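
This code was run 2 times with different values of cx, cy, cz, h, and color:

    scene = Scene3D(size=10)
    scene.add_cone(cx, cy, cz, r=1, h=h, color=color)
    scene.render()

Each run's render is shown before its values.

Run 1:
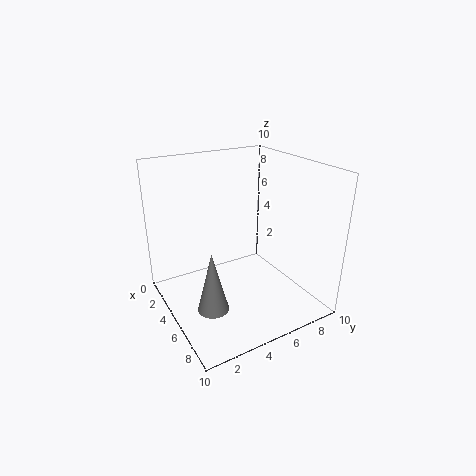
cx = 7; cy = 2; cz = 1.5; h = 4; color = 'gray'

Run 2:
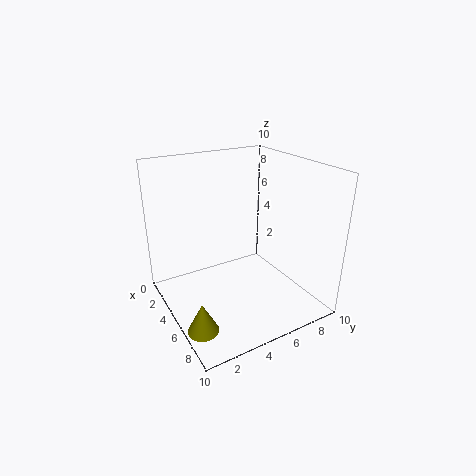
cx = 7.5; cy = 1; cz = 0.5; h = 2; color = 'olive'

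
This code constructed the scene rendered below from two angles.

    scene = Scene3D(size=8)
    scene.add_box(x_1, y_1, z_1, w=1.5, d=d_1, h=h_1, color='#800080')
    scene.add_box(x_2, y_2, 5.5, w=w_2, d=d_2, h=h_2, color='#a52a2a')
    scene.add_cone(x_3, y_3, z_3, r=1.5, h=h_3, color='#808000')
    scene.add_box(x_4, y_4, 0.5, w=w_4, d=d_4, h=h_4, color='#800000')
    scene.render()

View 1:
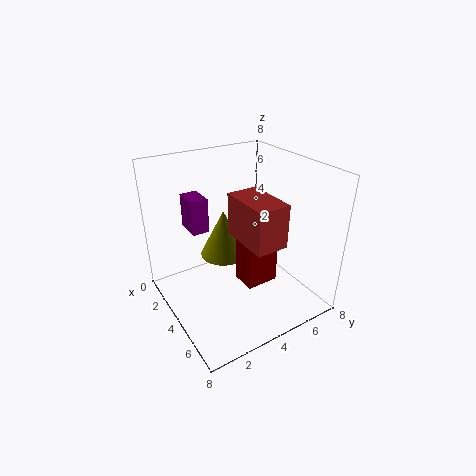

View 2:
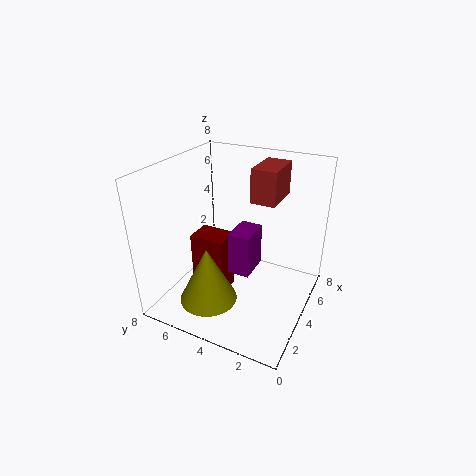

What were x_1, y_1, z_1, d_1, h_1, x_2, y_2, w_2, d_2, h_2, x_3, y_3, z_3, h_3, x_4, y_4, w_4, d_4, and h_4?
x_1 = 1
y_1 = 2
z_1 = 4
d_1 = 1
h_1 = 2
x_2 = 5.5
y_2 = 2.5
w_2 = 2.5
d_2 = 1.5
h_2 = 2
x_3 = 1.5
y_3 = 4.5
z_3 = 1.5
h_3 = 3
x_4 = 3
y_4 = 4.5
w_4 = 1.5
d_4 = 2
h_4 = 3.5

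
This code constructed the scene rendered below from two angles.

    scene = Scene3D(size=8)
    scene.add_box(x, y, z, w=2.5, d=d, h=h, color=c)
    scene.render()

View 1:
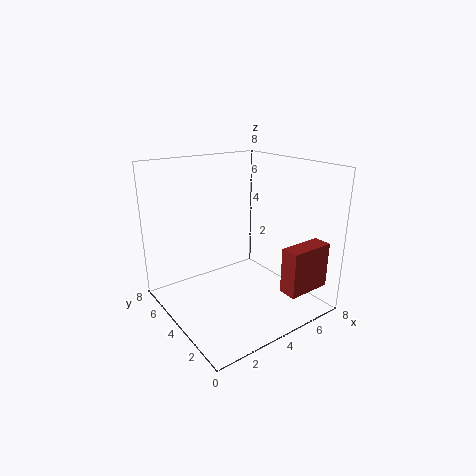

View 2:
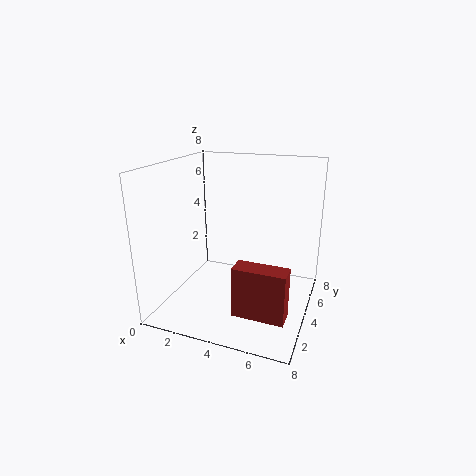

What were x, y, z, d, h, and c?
x = 5
y = 0.5
z = 1.5
d = 1
h = 2.5
c = 'brown'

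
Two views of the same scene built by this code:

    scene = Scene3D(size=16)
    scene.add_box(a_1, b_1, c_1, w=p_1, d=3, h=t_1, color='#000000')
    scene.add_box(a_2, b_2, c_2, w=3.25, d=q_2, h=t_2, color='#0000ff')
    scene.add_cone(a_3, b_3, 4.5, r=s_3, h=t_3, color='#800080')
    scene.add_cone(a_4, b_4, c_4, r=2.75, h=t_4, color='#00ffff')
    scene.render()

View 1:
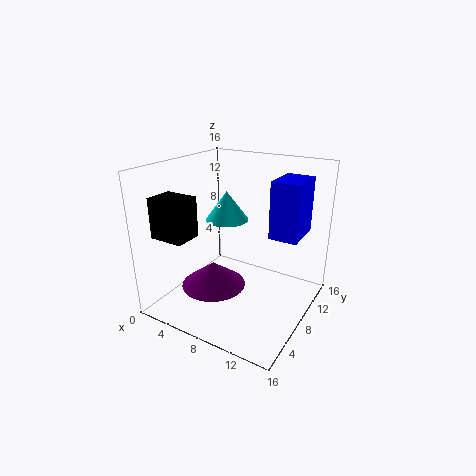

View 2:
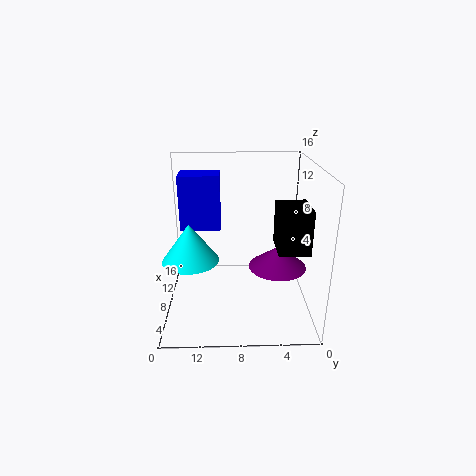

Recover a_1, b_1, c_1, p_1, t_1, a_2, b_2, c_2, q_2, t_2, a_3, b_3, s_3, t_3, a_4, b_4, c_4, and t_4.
a_1 = 1.5, b_1 = 1.5, c_1 = 9, p_1 = 3.75, t_1 = 4.25, a_2 = 10.75, b_2 = 10, c_2 = 7.75, q_2 = 4.75, t_2 = 6.5, a_3 = 7.75, b_3 = 3.5, s_3 = 3.25, t_3 = 2.5, a_4 = 3.5, b_4 = 12.75, c_4 = 7.75, t_4 = 3.75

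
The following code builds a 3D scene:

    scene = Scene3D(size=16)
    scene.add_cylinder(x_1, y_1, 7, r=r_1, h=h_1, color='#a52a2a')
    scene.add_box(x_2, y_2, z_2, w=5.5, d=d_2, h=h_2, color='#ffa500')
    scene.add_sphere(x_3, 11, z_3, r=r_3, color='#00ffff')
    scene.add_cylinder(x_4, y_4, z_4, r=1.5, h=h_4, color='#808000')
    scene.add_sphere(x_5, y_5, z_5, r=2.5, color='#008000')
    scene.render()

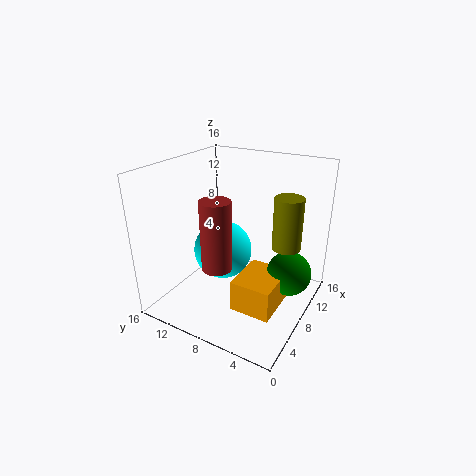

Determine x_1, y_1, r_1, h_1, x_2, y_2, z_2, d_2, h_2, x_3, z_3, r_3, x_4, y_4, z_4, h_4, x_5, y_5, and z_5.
x_1 = 3; y_1 = 7.5; r_1 = 1.5; h_1 = 7; x_2 = 4.5; y_2 = 2.5; z_2 = 1; d_2 = 4.5; h_2 = 3.5; x_3 = 9.5; z_3 = 5; r_3 = 3.5; x_4 = 8.5; y_4 = 2.5; z_4 = 8; h_4 = 5.5; x_5 = 10; y_5 = 2.5; z_5 = 4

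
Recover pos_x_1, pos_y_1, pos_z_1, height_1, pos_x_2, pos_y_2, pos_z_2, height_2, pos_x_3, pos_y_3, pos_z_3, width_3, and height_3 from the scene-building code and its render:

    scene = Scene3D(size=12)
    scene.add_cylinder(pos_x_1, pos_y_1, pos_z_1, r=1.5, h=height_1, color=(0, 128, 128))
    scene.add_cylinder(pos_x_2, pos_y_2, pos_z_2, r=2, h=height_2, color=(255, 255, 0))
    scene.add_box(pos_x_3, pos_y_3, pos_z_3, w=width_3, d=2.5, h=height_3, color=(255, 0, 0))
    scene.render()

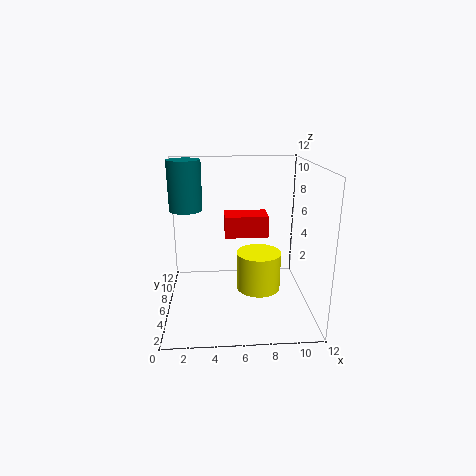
pos_x_1 = 1.5, pos_y_1 = 9.5, pos_z_1 = 7.5, height_1 = 4.5, pos_x_2 = 8, pos_y_2 = 7.5, pos_z_2 = 0.5, height_2 = 3.5, pos_x_3 = 5, pos_y_3 = 8.5, pos_z_3 = 5, width_3 = 4, height_3 = 2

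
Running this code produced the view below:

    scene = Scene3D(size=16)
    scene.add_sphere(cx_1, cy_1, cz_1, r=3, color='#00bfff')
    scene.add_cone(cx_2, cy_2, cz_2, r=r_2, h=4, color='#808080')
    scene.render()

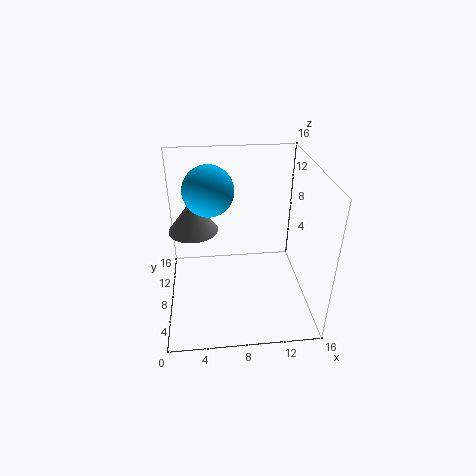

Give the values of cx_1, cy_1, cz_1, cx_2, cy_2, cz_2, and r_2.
cx_1 = 5; cy_1 = 12; cz_1 = 12; cx_2 = 3; cy_2 = 12; cz_2 = 7; r_2 = 3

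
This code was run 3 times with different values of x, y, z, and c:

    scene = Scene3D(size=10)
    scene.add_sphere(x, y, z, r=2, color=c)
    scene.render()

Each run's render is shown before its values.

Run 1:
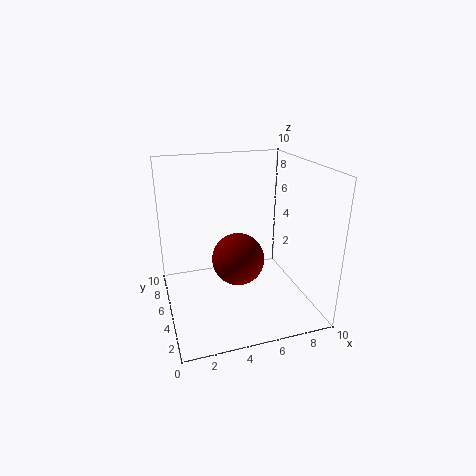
x = 5.5; y = 6.5; z = 2.5; c = 'maroon'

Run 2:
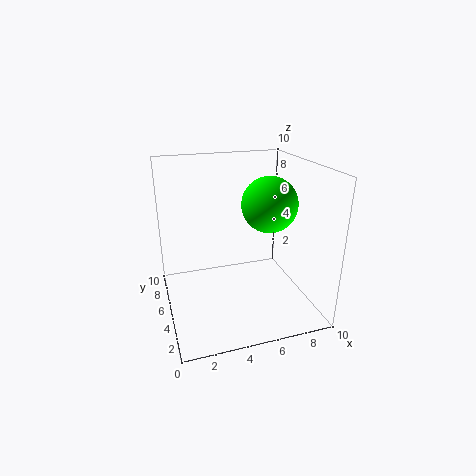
x = 7.5; y = 5.5; z = 7; c = 'lime'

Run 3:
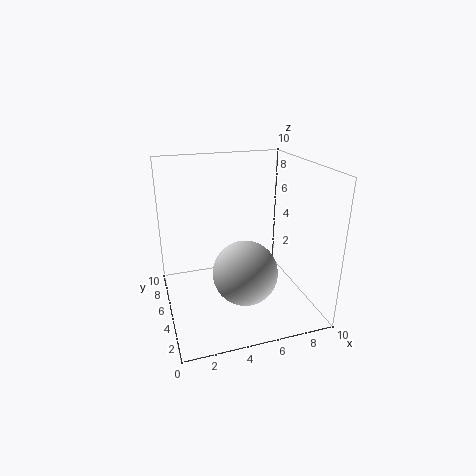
x = 4.5; y = 2; z = 4; c = 'lightgray'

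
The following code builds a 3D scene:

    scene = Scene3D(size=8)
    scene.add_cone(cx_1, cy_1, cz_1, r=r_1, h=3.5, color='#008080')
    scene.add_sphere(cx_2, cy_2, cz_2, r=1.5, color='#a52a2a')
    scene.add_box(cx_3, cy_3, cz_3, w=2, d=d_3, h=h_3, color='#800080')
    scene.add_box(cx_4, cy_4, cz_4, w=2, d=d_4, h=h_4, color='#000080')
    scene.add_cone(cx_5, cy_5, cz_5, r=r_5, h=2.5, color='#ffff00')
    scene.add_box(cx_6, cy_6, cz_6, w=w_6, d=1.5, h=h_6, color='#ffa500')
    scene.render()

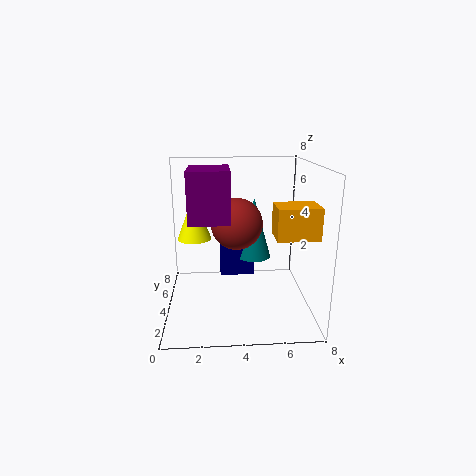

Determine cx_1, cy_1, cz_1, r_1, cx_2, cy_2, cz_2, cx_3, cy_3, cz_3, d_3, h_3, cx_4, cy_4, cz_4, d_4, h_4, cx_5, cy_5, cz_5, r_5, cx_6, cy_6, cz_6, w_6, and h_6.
cx_1 = 5
cy_1 = 5
cz_1 = 2.5
r_1 = 1
cx_2 = 4
cy_2 = 5
cz_2 = 4.5
cx_3 = 1.5
cy_3 = 1.5
cz_3 = 5.5
d_3 = 2.5
h_3 = 2.5
cx_4 = 3
cy_4 = 4.5
cz_4 = 1.5
d_4 = 1
h_4 = 2
cx_5 = 1.5
cy_5 = 5.5
cz_5 = 3.5
r_5 = 1
cx_6 = 5.5
cy_6 = 0.5
cz_6 = 5
w_6 = 2
h_6 = 1.5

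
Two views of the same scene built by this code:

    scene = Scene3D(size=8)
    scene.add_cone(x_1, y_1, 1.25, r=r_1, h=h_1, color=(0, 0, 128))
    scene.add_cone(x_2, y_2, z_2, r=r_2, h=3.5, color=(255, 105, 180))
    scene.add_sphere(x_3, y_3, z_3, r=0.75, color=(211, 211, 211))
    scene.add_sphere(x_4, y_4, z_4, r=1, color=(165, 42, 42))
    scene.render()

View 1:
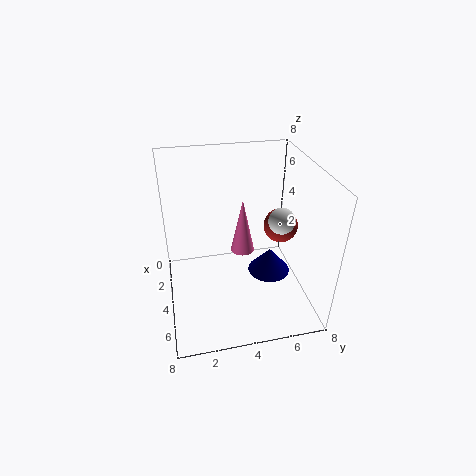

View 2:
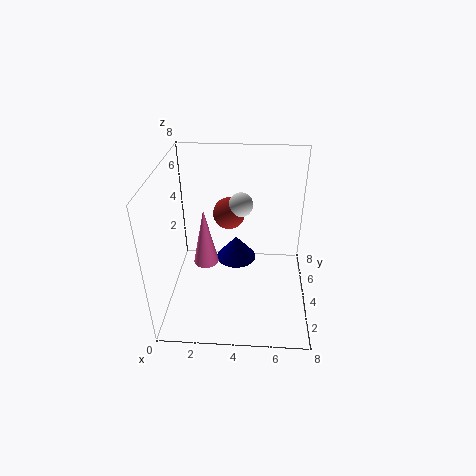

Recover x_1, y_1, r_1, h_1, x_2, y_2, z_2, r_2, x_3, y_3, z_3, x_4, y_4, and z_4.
x_1 = 3.75
y_1 = 6
r_1 = 1.25
h_1 = 1.5
x_2 = 2
y_2 = 4.75
z_2 = 1.75
r_2 = 0.75
x_3 = 4
y_3 = 6.5
z_3 = 4.75
x_4 = 3.25
y_4 = 6.75
z_4 = 4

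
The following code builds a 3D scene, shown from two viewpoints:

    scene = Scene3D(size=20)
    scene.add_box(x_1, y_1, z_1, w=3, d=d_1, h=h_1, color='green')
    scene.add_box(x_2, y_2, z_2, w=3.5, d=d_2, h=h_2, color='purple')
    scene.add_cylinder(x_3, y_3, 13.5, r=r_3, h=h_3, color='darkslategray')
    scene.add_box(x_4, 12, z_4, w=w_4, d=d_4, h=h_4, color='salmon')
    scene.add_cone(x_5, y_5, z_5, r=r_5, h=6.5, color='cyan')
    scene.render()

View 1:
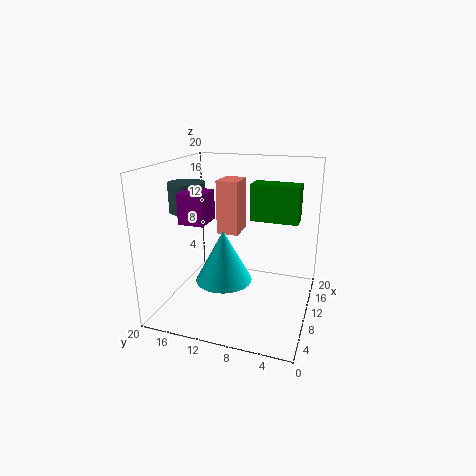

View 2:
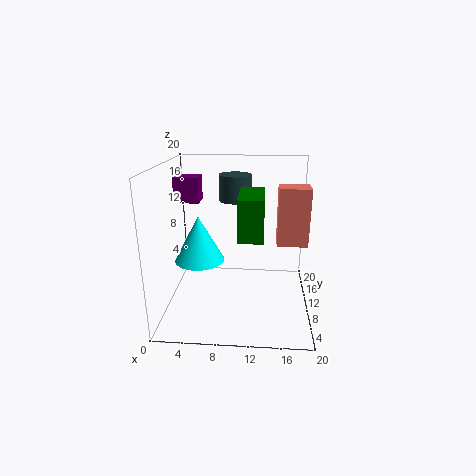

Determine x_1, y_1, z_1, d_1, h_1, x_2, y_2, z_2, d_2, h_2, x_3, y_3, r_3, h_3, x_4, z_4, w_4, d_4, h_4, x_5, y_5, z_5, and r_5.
x_1 = 10.5
y_1 = 2
z_1 = 12.5
d_1 = 6.5
h_1 = 5
x_2 = 1
y_2 = 11
z_2 = 14.5
d_2 = 3
h_2 = 3.5
x_3 = 9
y_3 = 17
r_3 = 2.5
h_3 = 4
x_4 = 15.5
z_4 = 8
w_4 = 4.5
d_4 = 3.5
h_4 = 8.5
x_5 = 4.5
y_5 = 10
z_5 = 6.5
r_5 = 3.5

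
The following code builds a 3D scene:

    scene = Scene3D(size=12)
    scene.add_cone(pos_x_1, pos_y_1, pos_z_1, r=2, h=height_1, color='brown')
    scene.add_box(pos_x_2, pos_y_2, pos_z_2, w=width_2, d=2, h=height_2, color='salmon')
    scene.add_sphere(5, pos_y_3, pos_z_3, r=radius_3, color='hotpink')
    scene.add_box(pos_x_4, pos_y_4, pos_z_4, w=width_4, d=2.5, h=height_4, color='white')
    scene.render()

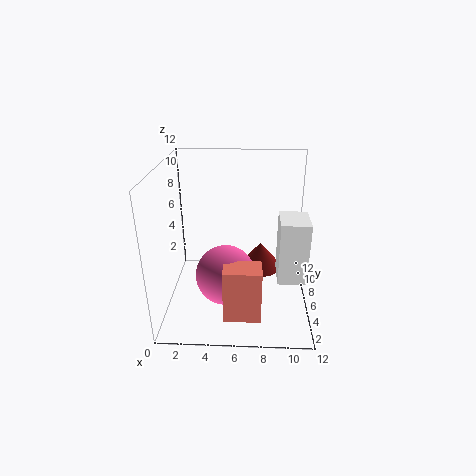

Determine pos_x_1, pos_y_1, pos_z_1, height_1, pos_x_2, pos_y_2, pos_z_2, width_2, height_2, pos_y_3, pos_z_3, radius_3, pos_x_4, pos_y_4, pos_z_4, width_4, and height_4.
pos_x_1 = 8, pos_y_1 = 9, pos_z_1 = 1.5, height_1 = 2.5, pos_x_2 = 5, pos_y_2 = 2, pos_z_2 = 0.5, width_2 = 3, height_2 = 4.5, pos_y_3 = 5, pos_z_3 = 3, radius_3 = 2.5, pos_x_4 = 9, pos_y_4 = 1, pos_z_4 = 5, width_4 = 2, height_4 = 4.5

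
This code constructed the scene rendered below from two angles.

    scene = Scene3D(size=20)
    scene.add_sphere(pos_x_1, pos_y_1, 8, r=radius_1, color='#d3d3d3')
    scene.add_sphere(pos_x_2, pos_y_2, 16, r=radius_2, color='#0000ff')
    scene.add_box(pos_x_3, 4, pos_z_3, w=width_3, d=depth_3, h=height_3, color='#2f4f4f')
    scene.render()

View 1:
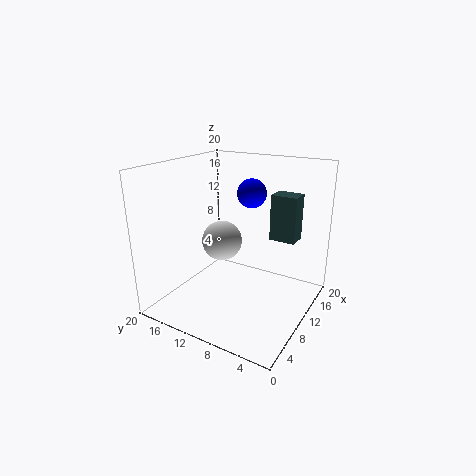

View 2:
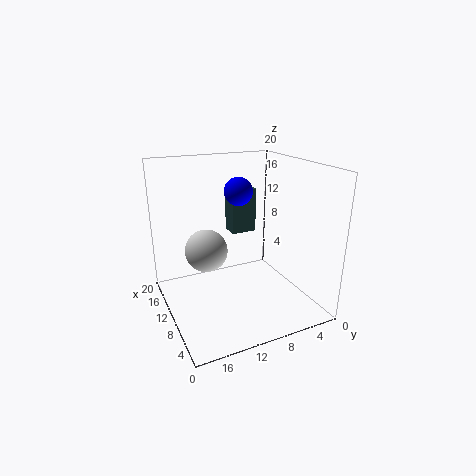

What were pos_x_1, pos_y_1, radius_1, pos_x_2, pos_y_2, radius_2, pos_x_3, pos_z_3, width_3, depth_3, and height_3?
pos_x_1 = 12; pos_y_1 = 14; radius_1 = 3; pos_x_2 = 12; pos_y_2 = 9; radius_2 = 2; pos_x_3 = 16; pos_z_3 = 8; width_3 = 3; depth_3 = 4; height_3 = 7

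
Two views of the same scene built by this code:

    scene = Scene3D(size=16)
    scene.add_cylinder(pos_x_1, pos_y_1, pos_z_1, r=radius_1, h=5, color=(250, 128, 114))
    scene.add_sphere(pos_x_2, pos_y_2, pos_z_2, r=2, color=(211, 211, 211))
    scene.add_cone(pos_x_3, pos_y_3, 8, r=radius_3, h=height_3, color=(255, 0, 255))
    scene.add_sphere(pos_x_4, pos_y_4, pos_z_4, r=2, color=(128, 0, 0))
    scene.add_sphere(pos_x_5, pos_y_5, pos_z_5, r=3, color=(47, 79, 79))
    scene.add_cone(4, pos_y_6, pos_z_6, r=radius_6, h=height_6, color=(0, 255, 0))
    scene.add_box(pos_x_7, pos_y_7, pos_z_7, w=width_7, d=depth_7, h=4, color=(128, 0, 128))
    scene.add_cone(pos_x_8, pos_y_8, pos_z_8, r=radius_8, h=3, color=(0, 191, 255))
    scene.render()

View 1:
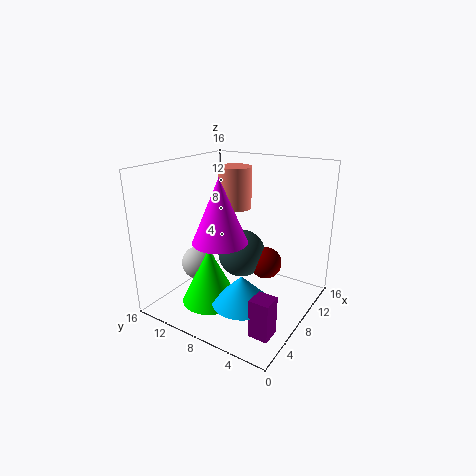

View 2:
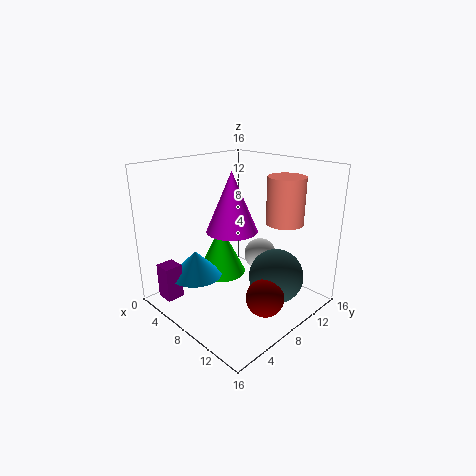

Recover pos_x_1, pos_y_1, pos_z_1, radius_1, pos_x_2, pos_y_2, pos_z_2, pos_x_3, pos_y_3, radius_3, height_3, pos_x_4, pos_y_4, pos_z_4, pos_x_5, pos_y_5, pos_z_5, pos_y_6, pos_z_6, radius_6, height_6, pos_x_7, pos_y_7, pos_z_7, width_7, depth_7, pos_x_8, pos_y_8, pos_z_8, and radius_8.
pos_x_1 = 12, pos_y_1 = 11, pos_z_1 = 10, radius_1 = 2, pos_x_2 = 7, pos_y_2 = 13, pos_z_2 = 4, pos_x_3 = 6, pos_y_3 = 9, radius_3 = 3, height_3 = 7, pos_x_4 = 13, pos_y_4 = 7, pos_z_4 = 3, pos_x_5 = 12, pos_y_5 = 10, pos_z_5 = 4, pos_y_6 = 9, pos_z_6 = 2, radius_6 = 3, height_6 = 6, pos_x_7 = 2, pos_y_7 = 1, pos_z_7 = 1, width_7 = 2, depth_7 = 2, pos_x_8 = 4, pos_y_8 = 5, pos_z_8 = 3, radius_8 = 3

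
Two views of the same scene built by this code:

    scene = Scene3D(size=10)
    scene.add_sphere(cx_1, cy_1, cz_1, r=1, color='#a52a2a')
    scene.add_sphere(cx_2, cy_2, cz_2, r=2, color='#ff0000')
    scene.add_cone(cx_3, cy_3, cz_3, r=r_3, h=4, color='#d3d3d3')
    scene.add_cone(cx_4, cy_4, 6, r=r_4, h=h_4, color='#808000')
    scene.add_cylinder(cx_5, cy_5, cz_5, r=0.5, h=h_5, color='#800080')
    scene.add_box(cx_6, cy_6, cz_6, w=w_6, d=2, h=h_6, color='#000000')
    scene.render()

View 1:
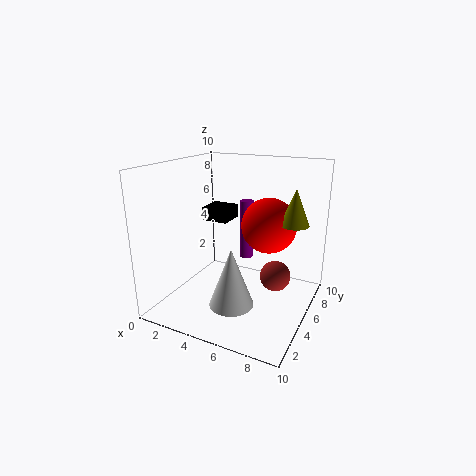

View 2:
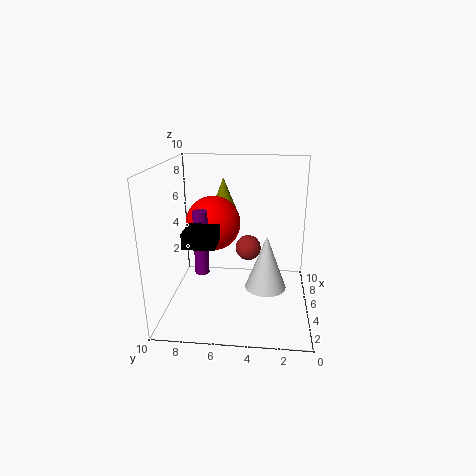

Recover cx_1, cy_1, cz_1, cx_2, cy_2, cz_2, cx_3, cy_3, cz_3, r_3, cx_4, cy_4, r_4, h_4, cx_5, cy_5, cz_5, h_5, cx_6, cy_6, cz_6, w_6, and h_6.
cx_1 = 8, cy_1 = 4.5, cz_1 = 3, cx_2 = 6.5, cy_2 = 7, cz_2 = 5.5, cx_3 = 5.5, cy_3 = 3, cz_3 = 1, r_3 = 1.5, cx_4 = 8.5, cy_4 = 6.5, r_4 = 1, h_4 = 2.5, cx_5 = 4.5, cy_5 = 7.5, cz_5 = 2.5, h_5 = 4.5, cx_6 = 1.5, cy_6 = 6, cz_6 = 5.5, w_6 = 2, h_6 = 1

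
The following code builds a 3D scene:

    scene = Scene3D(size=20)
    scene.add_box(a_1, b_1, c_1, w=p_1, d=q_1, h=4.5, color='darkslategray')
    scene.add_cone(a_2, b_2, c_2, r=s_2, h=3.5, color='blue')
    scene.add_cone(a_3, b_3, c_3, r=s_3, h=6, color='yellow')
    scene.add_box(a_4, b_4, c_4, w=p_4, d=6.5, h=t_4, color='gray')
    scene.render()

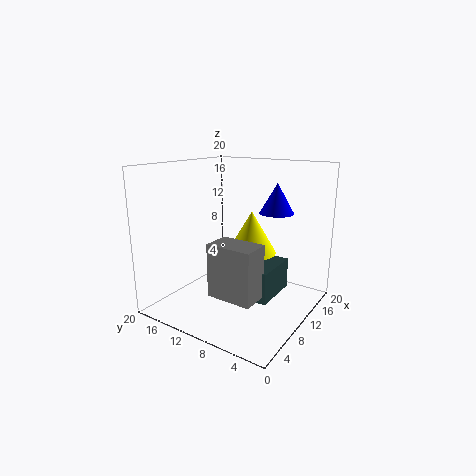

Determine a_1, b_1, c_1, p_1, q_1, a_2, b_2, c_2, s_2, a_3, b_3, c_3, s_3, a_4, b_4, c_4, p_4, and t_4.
a_1 = 9, b_1 = 5, c_1 = 1.5, p_1 = 7, q_1 = 6.5, a_2 = 7.5, b_2 = 3, c_2 = 15, s_2 = 2, a_3 = 12, b_3 = 9, c_3 = 7.5, s_3 = 3.5, a_4 = 5.5, b_4 = 5.5, c_4 = 2.5, p_4 = 4, t_4 = 7.5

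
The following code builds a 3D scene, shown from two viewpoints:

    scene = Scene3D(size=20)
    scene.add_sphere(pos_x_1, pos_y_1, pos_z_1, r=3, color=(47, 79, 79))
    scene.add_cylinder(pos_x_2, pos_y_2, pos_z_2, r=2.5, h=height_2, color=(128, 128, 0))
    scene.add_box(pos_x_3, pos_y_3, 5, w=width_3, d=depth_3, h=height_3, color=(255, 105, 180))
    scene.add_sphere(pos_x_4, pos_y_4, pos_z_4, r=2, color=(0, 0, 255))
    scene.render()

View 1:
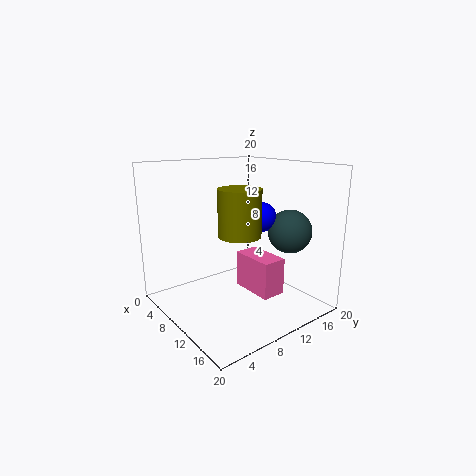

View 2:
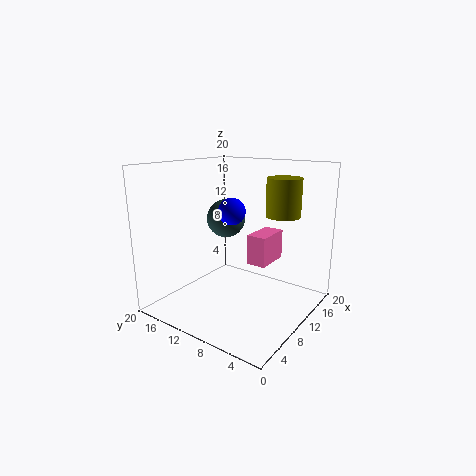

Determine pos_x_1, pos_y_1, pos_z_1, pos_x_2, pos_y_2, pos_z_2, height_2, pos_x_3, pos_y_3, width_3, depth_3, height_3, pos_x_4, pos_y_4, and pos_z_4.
pos_x_1 = 14.5; pos_y_1 = 15.5; pos_z_1 = 11; pos_x_2 = 15.5; pos_y_2 = 6; pos_z_2 = 12.5; height_2 = 5.5; pos_x_3 = 13; pos_y_3 = 7.5; width_3 = 5.5; depth_3 = 3; height_3 = 4.5; pos_x_4 = 12; pos_y_4 = 12.5; pos_z_4 = 13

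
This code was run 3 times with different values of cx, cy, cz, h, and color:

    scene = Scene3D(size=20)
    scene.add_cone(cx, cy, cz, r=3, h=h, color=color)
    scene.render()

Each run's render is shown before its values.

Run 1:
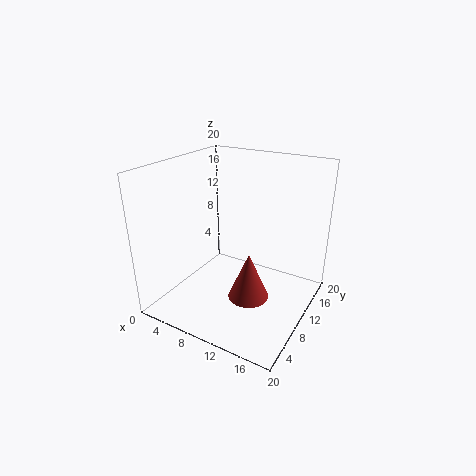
cx = 11.5; cy = 10.5; cz = 0.5; h = 7; color = 'brown'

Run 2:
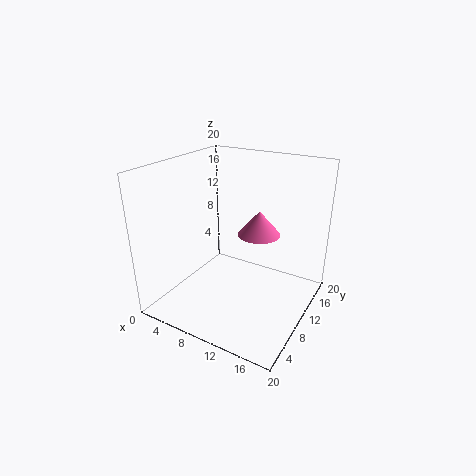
cx = 12; cy = 12.5; cz = 10; h = 3.5; color = 'hotpink'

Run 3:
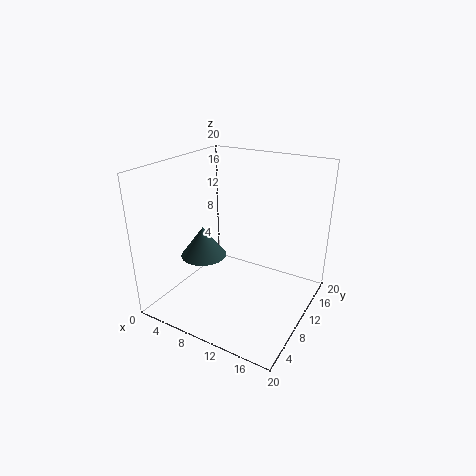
cx = 7; cy = 6; cz = 8.5; h = 4; color = 'darkslategray'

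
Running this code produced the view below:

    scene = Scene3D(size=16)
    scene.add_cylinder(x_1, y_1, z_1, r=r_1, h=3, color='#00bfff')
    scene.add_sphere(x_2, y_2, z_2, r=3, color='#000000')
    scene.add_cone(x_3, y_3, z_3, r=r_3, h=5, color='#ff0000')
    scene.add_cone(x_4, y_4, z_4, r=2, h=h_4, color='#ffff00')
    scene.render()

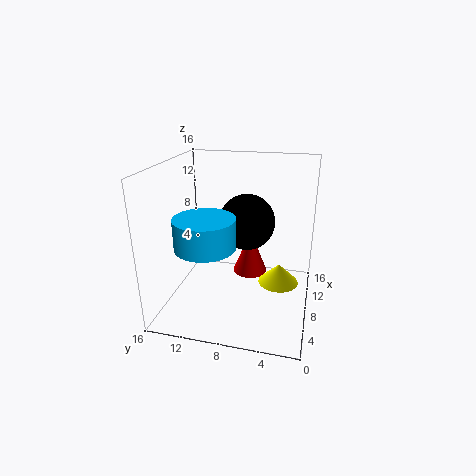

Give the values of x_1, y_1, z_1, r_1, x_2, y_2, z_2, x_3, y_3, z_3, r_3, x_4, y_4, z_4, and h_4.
x_1 = 3; y_1 = 10; z_1 = 9; r_1 = 3; x_2 = 8; y_2 = 7; z_2 = 10; x_3 = 10; y_3 = 7; z_3 = 3; r_3 = 2; x_4 = 5; y_4 = 3; z_4 = 5; h_4 = 2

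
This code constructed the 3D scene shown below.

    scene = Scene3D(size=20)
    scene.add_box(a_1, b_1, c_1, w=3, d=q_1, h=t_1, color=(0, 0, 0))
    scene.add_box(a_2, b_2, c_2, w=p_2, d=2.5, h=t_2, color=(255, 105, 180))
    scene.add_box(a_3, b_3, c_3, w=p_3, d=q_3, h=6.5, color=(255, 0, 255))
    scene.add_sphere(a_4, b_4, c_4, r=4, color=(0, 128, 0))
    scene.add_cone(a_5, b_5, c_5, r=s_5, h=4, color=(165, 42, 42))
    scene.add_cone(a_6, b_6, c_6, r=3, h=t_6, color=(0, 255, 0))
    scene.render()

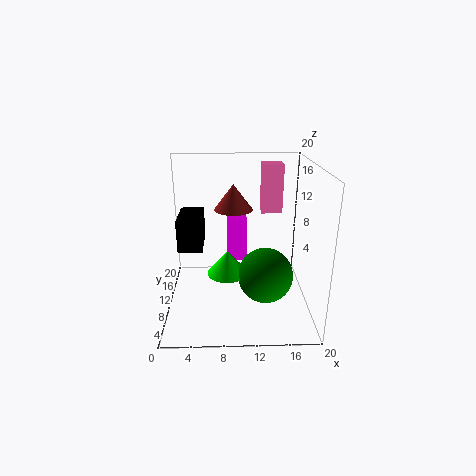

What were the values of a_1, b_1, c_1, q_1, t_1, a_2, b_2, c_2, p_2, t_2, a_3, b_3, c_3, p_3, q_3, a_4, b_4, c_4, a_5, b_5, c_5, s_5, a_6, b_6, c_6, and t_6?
a_1 = 2.5, b_1 = 4.5, c_1 = 10.5, q_1 = 5.5, t_1 = 4, a_2 = 13.5, b_2 = 13, c_2 = 12.5, p_2 = 3, t_2 = 7, a_3 = 8.5, b_3 = 14, c_3 = 4.5, p_3 = 3, q_3 = 5, a_4 = 14, b_4 = 10, c_4 = 4, a_5 = 9.5, b_5 = 16.5, c_5 = 12, s_5 = 3, a_6 = 8.5, b_6 = 11, c_6 = 4, t_6 = 3.5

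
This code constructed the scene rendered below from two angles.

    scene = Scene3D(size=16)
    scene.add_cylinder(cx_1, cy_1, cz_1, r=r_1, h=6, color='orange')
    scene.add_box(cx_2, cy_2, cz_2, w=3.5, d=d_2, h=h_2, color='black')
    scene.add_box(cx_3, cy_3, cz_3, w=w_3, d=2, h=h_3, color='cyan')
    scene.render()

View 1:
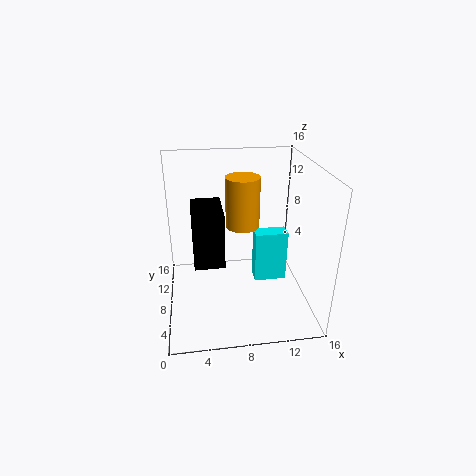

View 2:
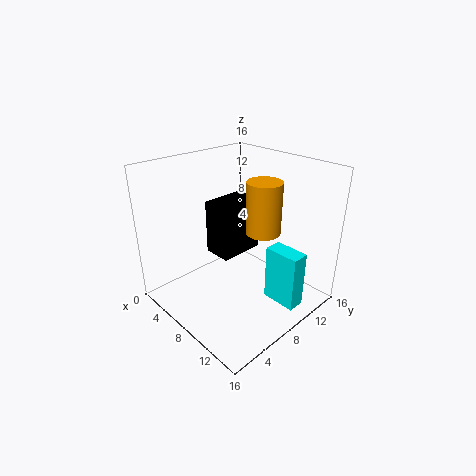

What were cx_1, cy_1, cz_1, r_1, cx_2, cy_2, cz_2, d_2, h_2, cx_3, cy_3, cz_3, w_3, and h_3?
cx_1 = 9
cy_1 = 11
cz_1 = 8
r_1 = 2
cx_2 = 3
cy_2 = 7.5
cz_2 = 4.5
d_2 = 5.5
h_2 = 6.5
cx_3 = 10.5
cy_3 = 10
cz_3 = 0.5
w_3 = 4
h_3 = 6.5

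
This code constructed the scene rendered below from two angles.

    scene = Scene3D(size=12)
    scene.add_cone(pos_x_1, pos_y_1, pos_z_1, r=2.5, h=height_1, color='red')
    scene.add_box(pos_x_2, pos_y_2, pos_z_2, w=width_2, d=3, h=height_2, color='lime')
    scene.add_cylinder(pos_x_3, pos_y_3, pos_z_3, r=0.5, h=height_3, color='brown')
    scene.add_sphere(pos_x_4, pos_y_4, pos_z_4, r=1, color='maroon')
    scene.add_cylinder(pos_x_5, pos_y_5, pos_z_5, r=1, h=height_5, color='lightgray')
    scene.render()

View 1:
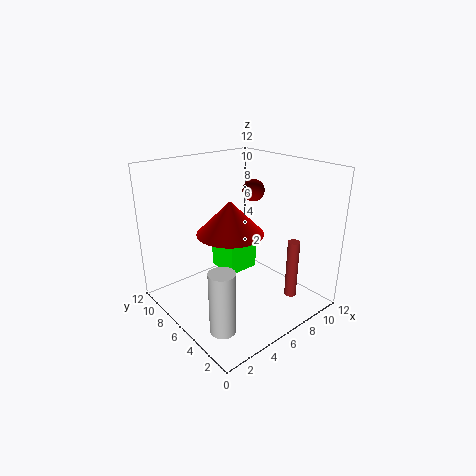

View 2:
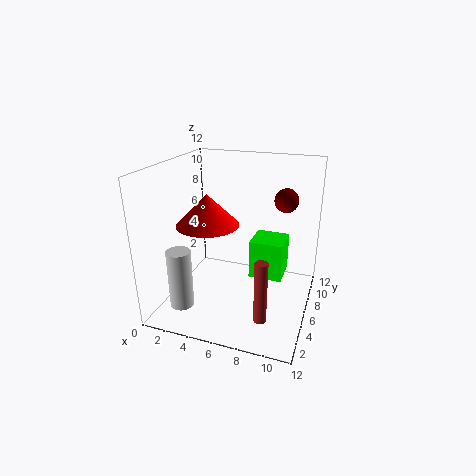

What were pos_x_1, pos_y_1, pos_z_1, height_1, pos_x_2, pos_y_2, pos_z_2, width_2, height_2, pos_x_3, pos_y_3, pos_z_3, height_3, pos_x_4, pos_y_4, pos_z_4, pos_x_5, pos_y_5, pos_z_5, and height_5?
pos_x_1 = 4
pos_y_1 = 4.5
pos_z_1 = 7.5
height_1 = 2.5
pos_x_2 = 6.5
pos_y_2 = 7.5
pos_z_2 = 1.5
width_2 = 3
height_2 = 3.5
pos_x_3 = 9
pos_y_3 = 2.5
pos_z_3 = 1
height_3 = 5
pos_x_4 = 9.5
pos_y_4 = 8
pos_z_4 = 9
pos_x_5 = 2
pos_y_5 = 3
pos_z_5 = 0.5
height_5 = 5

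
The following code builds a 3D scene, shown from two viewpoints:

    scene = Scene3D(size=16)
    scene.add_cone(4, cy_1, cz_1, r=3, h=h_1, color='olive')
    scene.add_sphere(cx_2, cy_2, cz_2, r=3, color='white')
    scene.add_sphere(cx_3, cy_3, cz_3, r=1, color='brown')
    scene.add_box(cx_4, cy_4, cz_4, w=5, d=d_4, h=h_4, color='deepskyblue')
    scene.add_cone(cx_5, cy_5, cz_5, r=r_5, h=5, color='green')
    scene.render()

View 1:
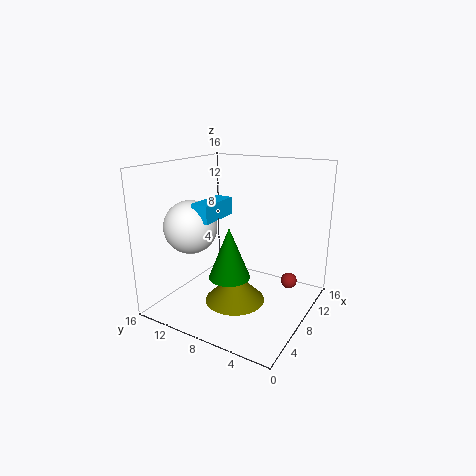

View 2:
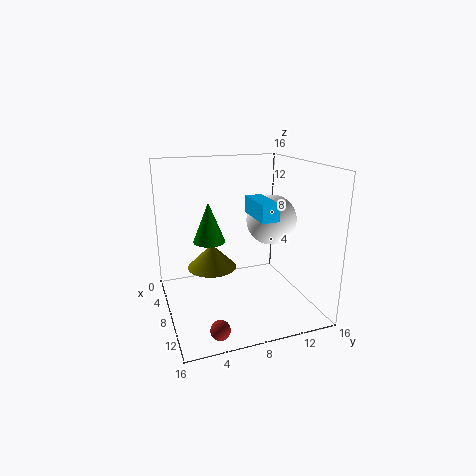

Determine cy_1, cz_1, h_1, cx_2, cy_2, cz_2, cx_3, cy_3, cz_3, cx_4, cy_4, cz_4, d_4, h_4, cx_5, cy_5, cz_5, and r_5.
cy_1 = 6; cz_1 = 3; h_1 = 3; cx_2 = 6; cy_2 = 13; cz_2 = 9; cx_3 = 14; cy_3 = 4; cz_3 = 1; cx_4 = 5; cy_4 = 10; cz_4 = 10; d_4 = 2; h_4 = 2; cx_5 = 3; cy_5 = 6; cz_5 = 6; r_5 = 2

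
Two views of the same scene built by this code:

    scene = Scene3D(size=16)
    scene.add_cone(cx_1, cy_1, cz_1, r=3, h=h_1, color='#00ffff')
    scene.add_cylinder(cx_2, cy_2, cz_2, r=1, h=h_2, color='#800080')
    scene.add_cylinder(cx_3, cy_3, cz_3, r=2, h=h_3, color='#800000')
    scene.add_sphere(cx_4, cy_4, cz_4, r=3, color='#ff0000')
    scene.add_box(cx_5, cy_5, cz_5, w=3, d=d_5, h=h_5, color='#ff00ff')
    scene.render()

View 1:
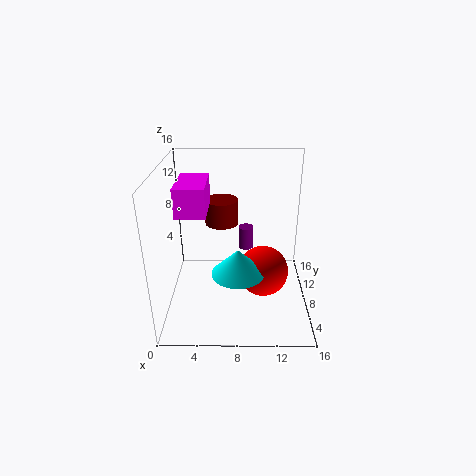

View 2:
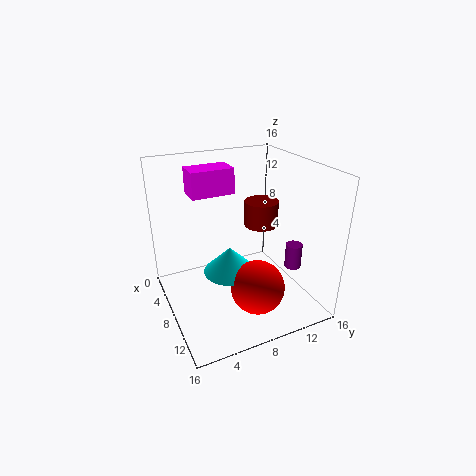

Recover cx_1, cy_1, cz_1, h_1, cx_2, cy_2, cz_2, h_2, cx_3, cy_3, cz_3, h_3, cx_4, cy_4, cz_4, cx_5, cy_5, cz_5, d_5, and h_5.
cx_1 = 8
cy_1 = 7
cz_1 = 4
h_1 = 3
cx_2 = 9
cy_2 = 15
cz_2 = 3
h_2 = 3
cx_3 = 6
cy_3 = 12
cz_3 = 8
h_3 = 3
cx_4 = 11
cy_4 = 9
cz_4 = 3
cx_5 = 2
cy_5 = 4
cz_5 = 12
d_5 = 5
h_5 = 3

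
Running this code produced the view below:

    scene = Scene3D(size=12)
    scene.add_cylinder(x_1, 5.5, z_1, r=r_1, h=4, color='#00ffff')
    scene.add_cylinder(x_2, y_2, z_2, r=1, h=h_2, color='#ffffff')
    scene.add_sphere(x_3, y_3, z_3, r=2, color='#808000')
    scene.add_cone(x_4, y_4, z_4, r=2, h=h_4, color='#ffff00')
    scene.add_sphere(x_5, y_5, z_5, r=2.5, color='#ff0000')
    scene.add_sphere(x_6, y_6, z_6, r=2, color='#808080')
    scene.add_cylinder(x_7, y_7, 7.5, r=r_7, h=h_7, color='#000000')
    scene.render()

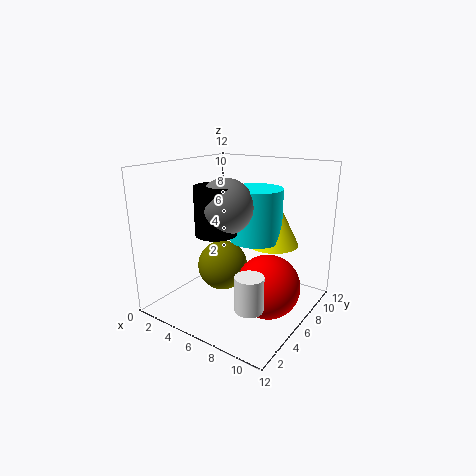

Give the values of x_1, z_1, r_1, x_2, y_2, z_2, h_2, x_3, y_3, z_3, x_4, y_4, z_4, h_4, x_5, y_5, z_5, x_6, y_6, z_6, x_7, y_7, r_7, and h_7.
x_1 = 8
z_1 = 6.5
r_1 = 2
x_2 = 10
y_2 = 1.5
z_2 = 3
h_2 = 2.5
x_3 = 5.5
y_3 = 4.5
z_3 = 4
x_4 = 9
y_4 = 6.5
z_4 = 6
h_4 = 4
x_5 = 9.5
y_5 = 5
z_5 = 3
x_6 = 7
y_6 = 3
z_6 = 9.5
x_7 = 6.5
y_7 = 2.5
r_7 = 1.5
h_7 = 3.5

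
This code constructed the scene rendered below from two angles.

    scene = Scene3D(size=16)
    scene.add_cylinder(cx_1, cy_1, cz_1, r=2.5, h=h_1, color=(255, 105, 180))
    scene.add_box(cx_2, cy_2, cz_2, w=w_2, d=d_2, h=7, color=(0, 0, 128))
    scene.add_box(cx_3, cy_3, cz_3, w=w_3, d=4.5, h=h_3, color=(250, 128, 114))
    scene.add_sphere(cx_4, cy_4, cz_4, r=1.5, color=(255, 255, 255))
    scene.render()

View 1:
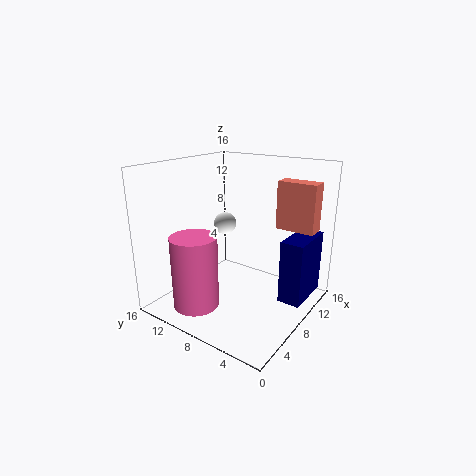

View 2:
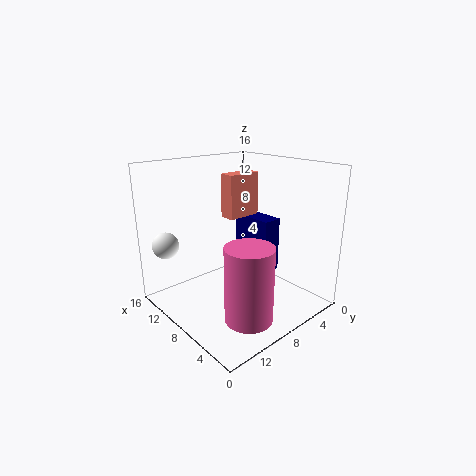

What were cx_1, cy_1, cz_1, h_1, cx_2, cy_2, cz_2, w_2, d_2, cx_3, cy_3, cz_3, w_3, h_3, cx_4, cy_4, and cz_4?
cx_1 = 3.5; cy_1 = 10.5; cz_1 = 1; h_1 = 8; cx_2 = 8.5; cy_2 = 0.5; cz_2 = 1.5; w_2 = 5.5; d_2 = 2.5; cx_3 = 12; cy_3 = 1; cz_3 = 8.5; w_3 = 2; h_3 = 5.5; cx_4 = 13.5; cy_4 = 14; cz_4 = 7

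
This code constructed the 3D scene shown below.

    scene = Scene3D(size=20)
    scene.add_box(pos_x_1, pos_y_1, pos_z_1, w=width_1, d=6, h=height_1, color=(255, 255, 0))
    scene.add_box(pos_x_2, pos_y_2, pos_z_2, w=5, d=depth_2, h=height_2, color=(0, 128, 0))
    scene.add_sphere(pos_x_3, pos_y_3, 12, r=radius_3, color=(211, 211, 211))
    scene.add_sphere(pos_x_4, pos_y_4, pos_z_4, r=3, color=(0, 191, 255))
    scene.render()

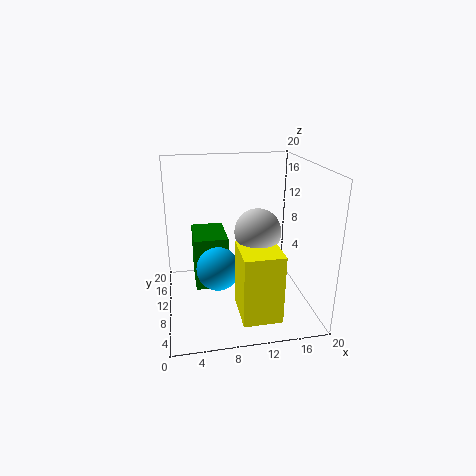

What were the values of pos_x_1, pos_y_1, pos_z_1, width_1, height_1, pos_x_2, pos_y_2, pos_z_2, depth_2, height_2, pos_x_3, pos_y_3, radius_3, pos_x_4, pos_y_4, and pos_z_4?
pos_x_1 = 9; pos_y_1 = 1; pos_z_1 = 2; width_1 = 5; height_1 = 9; pos_x_2 = 4; pos_y_2 = 12; pos_z_2 = 1; depth_2 = 7; height_2 = 8; pos_x_3 = 12; pos_y_3 = 7; radius_3 = 3; pos_x_4 = 7; pos_y_4 = 9; pos_z_4 = 6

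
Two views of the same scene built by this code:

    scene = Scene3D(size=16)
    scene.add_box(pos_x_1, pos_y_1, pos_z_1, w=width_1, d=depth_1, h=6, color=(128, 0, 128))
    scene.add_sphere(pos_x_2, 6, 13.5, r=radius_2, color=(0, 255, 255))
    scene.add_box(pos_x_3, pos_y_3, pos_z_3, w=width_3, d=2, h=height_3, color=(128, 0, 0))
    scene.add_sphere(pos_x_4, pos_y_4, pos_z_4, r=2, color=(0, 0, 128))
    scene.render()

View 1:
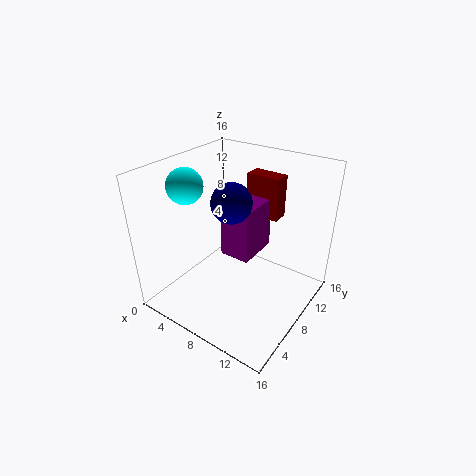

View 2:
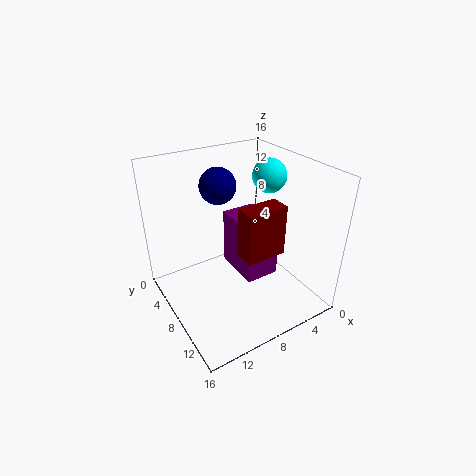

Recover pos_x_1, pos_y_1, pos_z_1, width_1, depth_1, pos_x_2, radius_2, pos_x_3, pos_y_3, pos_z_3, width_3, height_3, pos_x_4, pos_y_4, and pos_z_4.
pos_x_1 = 6; pos_y_1 = 7.5; pos_z_1 = 5.5; width_1 = 3.5; depth_1 = 5; pos_x_2 = 2.5; radius_2 = 2; pos_x_3 = 6.5; pos_y_3 = 12; pos_z_3 = 9; width_3 = 4; height_3 = 5; pos_x_4 = 9; pos_y_4 = 5.5; pos_z_4 = 13.5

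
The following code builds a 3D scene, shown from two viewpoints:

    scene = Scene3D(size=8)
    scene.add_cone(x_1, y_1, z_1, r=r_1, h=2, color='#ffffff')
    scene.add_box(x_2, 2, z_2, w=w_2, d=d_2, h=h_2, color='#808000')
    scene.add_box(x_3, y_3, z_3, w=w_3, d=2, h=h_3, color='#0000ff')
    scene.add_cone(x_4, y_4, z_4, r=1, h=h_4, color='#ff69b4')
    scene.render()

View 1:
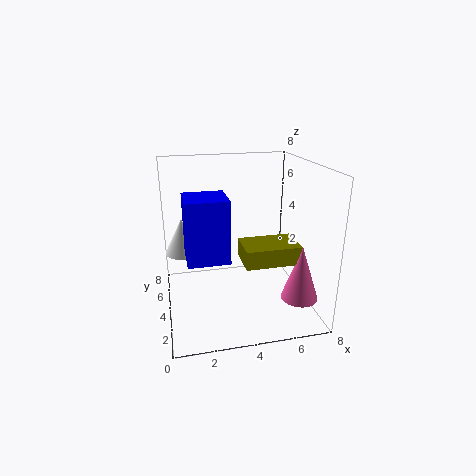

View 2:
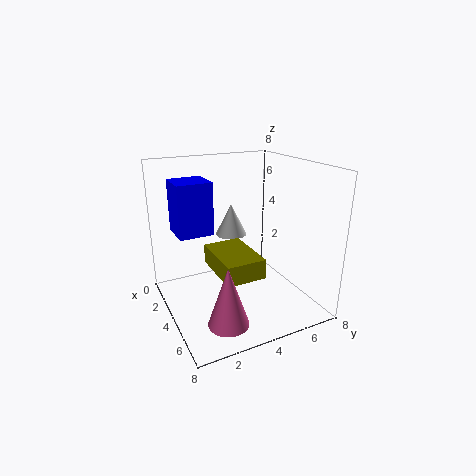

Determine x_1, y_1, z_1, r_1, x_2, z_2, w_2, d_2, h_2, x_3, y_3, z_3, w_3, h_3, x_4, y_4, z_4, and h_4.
x_1 = 1, y_1 = 5, z_1 = 3, r_1 = 1, x_2 = 4, z_2 = 3, w_2 = 3, d_2 = 2, h_2 = 1, x_3 = 1, y_3 = 1, z_3 = 4, w_3 = 2, h_3 = 3, x_4 = 7, y_4 = 2, z_4 = 1, h_4 = 3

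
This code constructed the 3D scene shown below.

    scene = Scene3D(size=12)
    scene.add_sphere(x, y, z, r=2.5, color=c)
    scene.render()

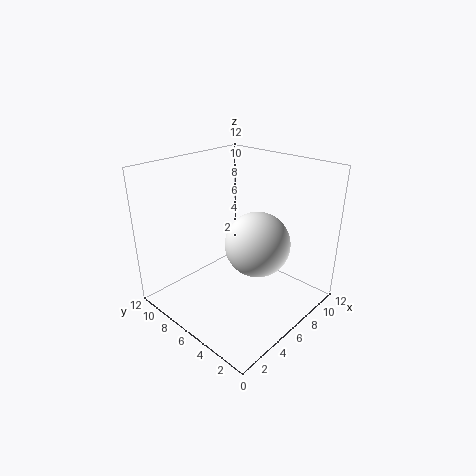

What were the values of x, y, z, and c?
x = 5.5, y = 3.5, z = 6.5, c = 'white'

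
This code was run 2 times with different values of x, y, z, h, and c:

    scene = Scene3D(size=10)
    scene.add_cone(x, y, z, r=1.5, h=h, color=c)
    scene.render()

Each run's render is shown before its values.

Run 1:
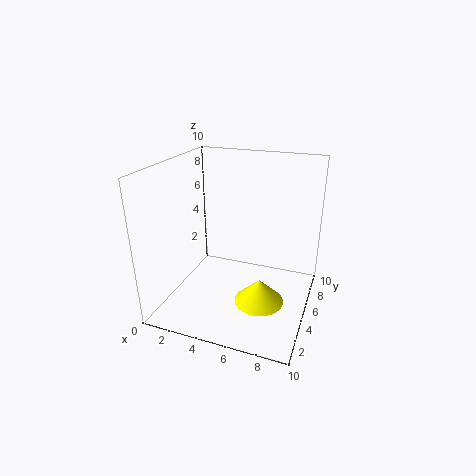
x = 7.5
y = 2
z = 2.5
h = 1.5
c = 'yellow'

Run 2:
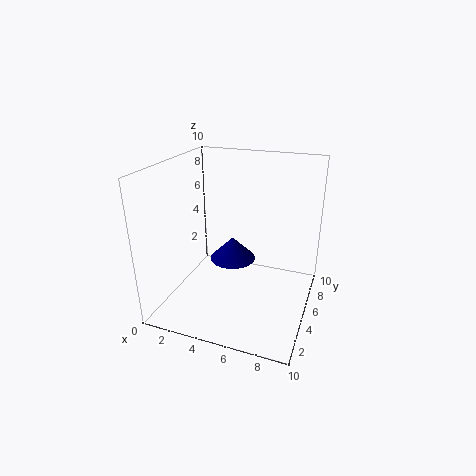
x = 5
y = 4
z = 4
h = 1.5
c = 'navy'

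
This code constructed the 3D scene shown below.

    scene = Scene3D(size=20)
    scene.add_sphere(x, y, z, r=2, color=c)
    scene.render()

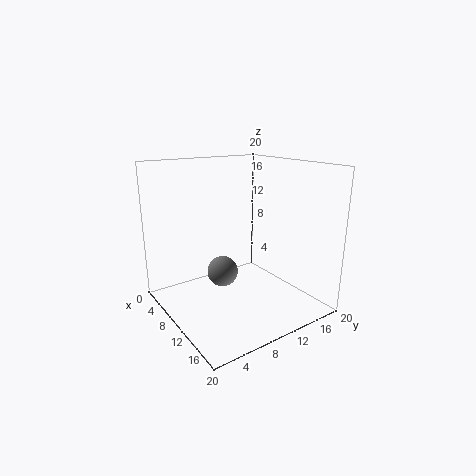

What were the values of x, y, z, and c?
x = 11.5
y = 6.5
z = 6.5
c = 'gray'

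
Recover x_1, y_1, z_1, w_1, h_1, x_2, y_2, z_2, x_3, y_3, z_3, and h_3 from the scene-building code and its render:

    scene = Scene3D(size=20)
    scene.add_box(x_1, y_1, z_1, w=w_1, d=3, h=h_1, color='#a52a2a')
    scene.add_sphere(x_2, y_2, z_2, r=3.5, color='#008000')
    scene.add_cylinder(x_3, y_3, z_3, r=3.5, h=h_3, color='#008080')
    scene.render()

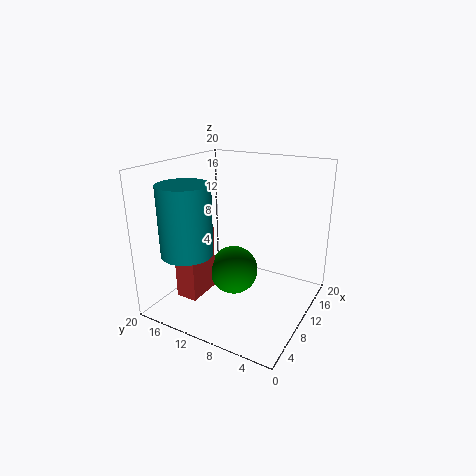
x_1 = 3.5, y_1 = 13, z_1 = 2.5, w_1 = 5, h_1 = 9, x_2 = 10.5, y_2 = 11, z_2 = 4.5, x_3 = 5, y_3 = 15, z_3 = 8.5, h_3 = 9.5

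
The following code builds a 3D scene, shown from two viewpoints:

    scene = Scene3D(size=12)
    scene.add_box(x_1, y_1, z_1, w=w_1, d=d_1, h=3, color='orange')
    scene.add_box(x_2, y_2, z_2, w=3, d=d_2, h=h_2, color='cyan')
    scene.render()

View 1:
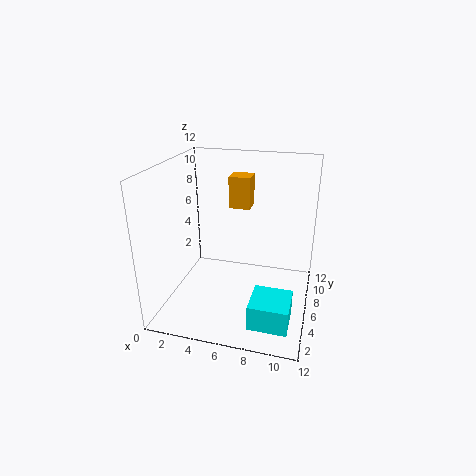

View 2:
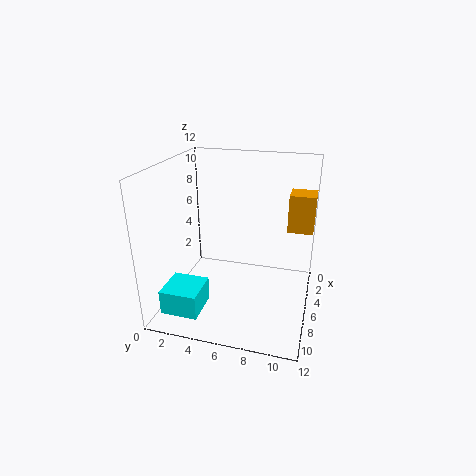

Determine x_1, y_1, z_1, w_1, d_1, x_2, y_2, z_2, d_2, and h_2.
x_1 = 4; y_1 = 10; z_1 = 7; w_1 = 2; d_1 = 2; x_2 = 8; y_2 = 1; z_2 = 1; d_2 = 3; h_2 = 2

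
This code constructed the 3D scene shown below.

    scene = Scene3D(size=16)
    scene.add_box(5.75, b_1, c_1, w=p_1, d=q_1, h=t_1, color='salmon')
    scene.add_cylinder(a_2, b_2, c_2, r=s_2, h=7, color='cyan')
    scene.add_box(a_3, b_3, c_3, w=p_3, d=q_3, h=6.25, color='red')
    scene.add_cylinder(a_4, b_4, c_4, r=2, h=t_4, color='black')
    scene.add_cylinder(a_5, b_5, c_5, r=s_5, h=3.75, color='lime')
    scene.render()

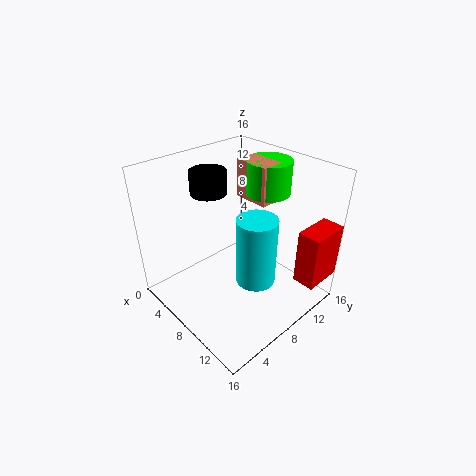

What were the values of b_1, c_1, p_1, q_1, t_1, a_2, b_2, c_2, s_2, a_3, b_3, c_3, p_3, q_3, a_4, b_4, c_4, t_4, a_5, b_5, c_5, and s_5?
b_1 = 10, c_1 = 11.75, p_1 = 4, q_1 = 2.5, t_1 = 4.25, a_2 = 12.25, b_2 = 6.5, c_2 = 5.75, s_2 = 2, a_3 = 13.5, b_3 = 11.5, c_3 = 3.5, p_3 = 2.5, q_3 = 4.5, a_4 = 4.75, b_4 = 6.75, c_4 = 12.75, t_4 = 2.5, a_5 = 8.25, b_5 = 12.25, c_5 = 12.25, s_5 = 2.5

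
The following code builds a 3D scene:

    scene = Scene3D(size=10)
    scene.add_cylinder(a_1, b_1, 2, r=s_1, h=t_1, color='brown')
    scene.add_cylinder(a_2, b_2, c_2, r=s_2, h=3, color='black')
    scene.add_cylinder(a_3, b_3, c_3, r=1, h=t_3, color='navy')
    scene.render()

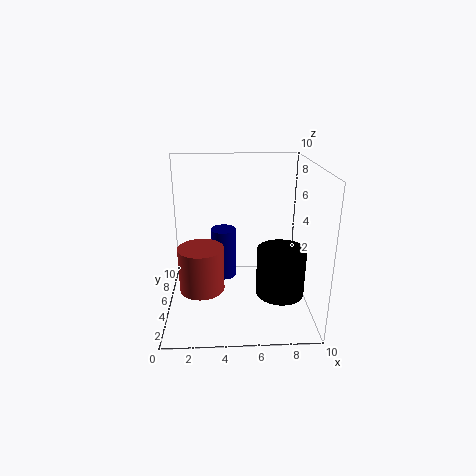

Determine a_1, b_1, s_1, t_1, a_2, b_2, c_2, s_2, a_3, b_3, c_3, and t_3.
a_1 = 2.5, b_1 = 3.5, s_1 = 1.5, t_1 = 3, a_2 = 7.5, b_2 = 2, c_2 = 2.5, s_2 = 1.5, a_3 = 4, b_3 = 8, c_3 = 0.5, t_3 = 4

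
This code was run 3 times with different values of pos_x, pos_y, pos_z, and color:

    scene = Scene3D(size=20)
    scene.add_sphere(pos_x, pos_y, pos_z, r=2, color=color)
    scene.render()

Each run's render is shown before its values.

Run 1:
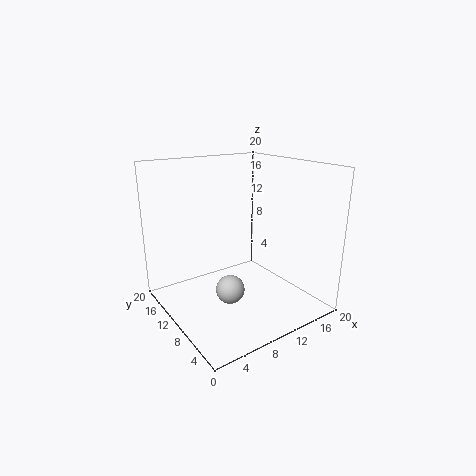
pos_x = 8
pos_y = 9
pos_z = 3
color = 'lightgray'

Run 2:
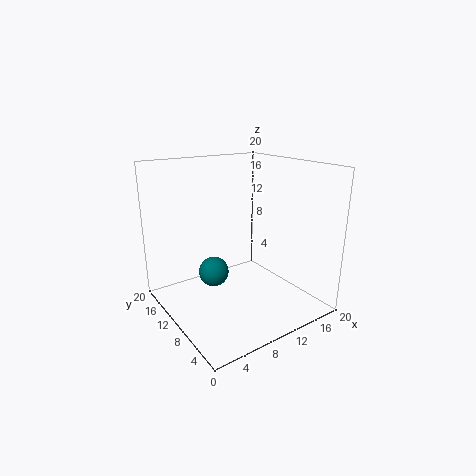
pos_x = 6
pos_y = 10
pos_z = 6
color = 'teal'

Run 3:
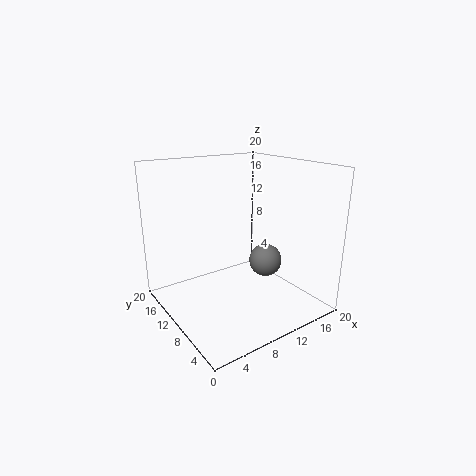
pos_x = 10
pos_y = 4
pos_z = 9
color = 'gray'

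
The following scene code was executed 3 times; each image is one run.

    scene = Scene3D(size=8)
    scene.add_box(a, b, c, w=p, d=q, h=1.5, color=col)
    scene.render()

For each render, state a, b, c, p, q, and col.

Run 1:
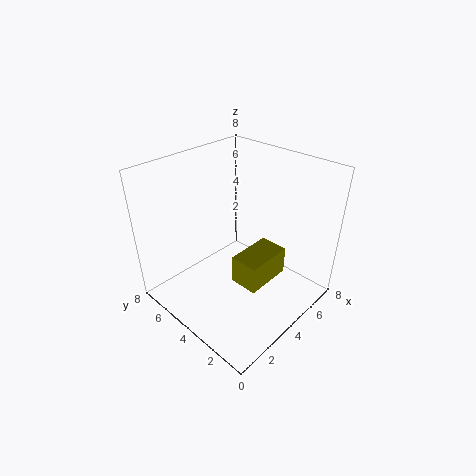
a = 2.5, b = 1.5, c = 2.5, p = 2.5, q = 1.5, col = 'olive'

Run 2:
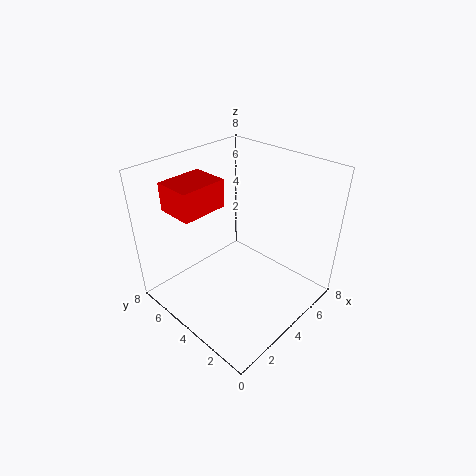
a = 1, b = 4.5, c = 6, p = 2.5, q = 2, col = 'red'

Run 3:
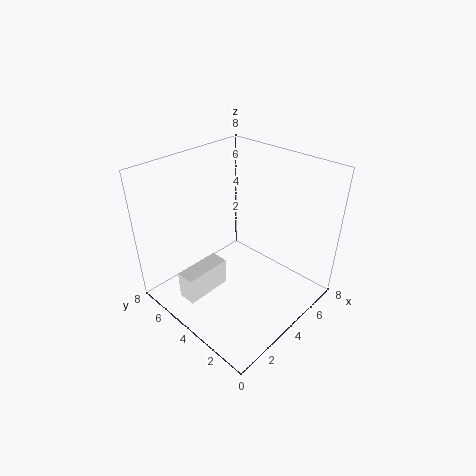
a = 0.5, b = 4, c = 1.5, p = 2.5, q = 1, col = 'white'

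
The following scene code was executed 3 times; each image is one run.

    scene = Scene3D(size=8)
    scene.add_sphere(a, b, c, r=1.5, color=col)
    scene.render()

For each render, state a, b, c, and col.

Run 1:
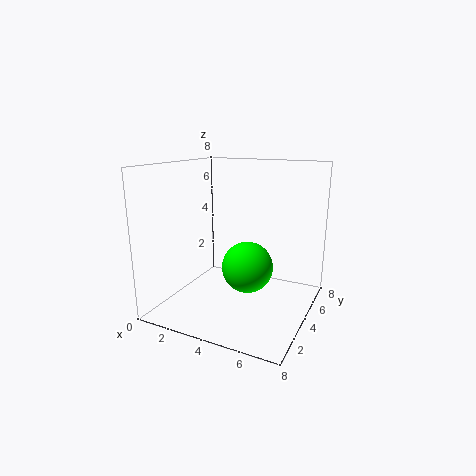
a = 4.25
b = 4.75
c = 2
col = 'lime'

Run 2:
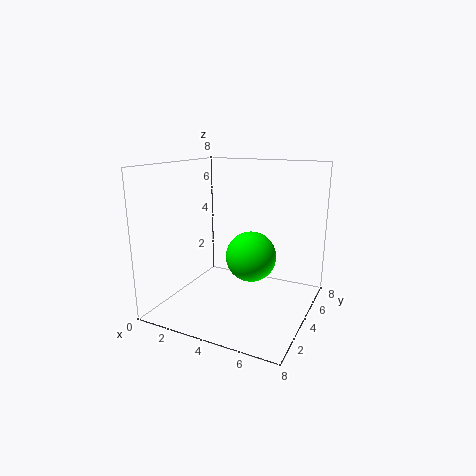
a = 4.25
b = 5.25
c = 2.5
col = 'lime'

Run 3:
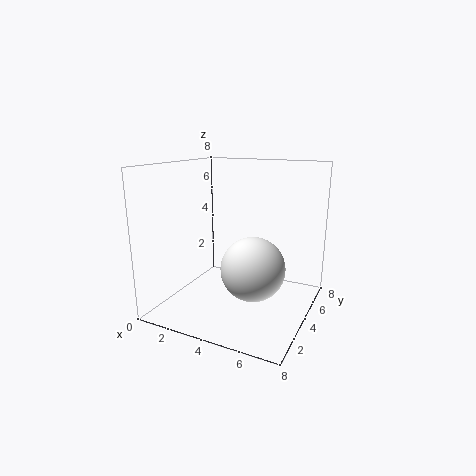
a = 6
b = 1.5
c = 3.5
col = 'white'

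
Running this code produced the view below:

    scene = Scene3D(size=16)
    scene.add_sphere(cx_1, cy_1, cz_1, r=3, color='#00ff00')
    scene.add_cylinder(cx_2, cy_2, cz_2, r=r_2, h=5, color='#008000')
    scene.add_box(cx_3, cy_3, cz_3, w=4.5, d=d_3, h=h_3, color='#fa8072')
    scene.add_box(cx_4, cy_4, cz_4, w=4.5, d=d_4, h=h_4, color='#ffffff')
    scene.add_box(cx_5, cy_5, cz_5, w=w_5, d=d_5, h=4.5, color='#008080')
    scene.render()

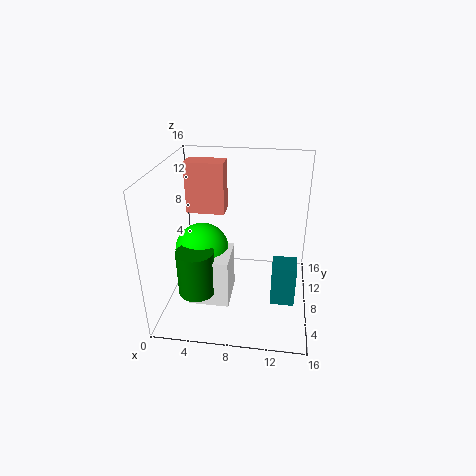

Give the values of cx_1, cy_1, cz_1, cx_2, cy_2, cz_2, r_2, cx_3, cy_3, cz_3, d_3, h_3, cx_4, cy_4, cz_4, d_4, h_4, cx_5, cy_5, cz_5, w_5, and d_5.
cx_1 = 4; cy_1 = 7.5; cz_1 = 6.5; cx_2 = 4; cy_2 = 4.5; cz_2 = 3; r_2 = 2; cx_3 = 1.5; cy_3 = 10.5; cz_3 = 9.5; d_3 = 2.5; h_3 = 6; cx_4 = 3; cy_4 = 4; cz_4 = 1.5; d_4 = 4.5; h_4 = 5.5; cx_5 = 12; cy_5 = 4; cz_5 = 2.5; w_5 = 2.5; d_5 = 2.5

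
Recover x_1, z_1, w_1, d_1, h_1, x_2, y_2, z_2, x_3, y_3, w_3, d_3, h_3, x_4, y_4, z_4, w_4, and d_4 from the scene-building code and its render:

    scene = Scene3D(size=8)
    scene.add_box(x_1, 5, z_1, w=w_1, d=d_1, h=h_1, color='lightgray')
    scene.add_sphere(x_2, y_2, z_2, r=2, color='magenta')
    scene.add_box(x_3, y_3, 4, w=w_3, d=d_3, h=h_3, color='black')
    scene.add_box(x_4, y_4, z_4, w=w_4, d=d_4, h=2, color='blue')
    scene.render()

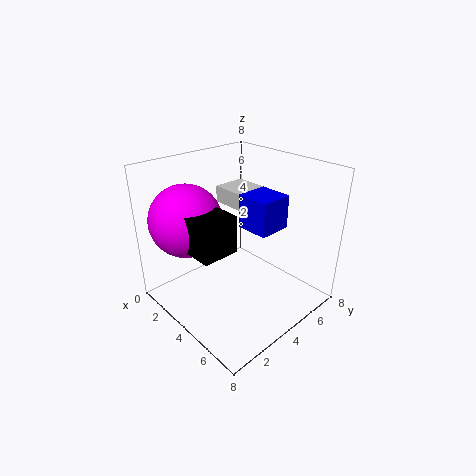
x_1 = 1, z_1 = 5, w_1 = 2, d_1 = 2, h_1 = 1, x_2 = 2, y_2 = 2, z_2 = 5, x_3 = 2, y_3 = 1, w_3 = 3, d_3 = 2, h_3 = 2, x_4 = 3, y_4 = 5, z_4 = 4, w_4 = 2, d_4 = 2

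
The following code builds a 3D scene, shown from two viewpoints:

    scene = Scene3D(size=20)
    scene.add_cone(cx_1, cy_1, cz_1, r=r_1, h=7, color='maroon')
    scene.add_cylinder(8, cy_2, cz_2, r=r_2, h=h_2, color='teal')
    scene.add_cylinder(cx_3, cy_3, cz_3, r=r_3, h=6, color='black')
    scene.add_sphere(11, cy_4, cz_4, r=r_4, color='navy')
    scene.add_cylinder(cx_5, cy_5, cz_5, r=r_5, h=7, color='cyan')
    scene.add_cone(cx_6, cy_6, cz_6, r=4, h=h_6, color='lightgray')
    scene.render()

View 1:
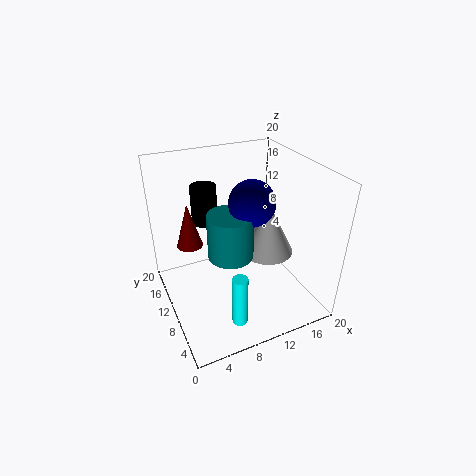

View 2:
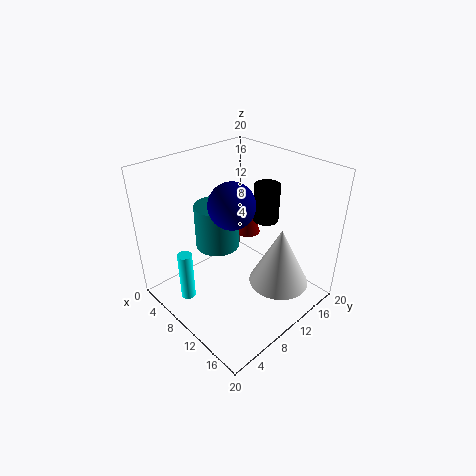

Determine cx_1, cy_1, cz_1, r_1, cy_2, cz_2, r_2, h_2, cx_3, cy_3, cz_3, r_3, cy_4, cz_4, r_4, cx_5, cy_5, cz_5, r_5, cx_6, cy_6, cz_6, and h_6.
cx_1 = 5; cy_1 = 17; cz_1 = 6; r_1 = 2; cy_2 = 8; cz_2 = 9; r_2 = 3; h_2 = 6; cx_3 = 8; cy_3 = 18; cz_3 = 9; r_3 = 2; cy_4 = 8; cz_4 = 16; r_4 = 3; cx_5 = 7; cy_5 = 3; cz_5 = 2; r_5 = 1; cx_6 = 16; cy_6 = 12; cz_6 = 5; h_6 = 8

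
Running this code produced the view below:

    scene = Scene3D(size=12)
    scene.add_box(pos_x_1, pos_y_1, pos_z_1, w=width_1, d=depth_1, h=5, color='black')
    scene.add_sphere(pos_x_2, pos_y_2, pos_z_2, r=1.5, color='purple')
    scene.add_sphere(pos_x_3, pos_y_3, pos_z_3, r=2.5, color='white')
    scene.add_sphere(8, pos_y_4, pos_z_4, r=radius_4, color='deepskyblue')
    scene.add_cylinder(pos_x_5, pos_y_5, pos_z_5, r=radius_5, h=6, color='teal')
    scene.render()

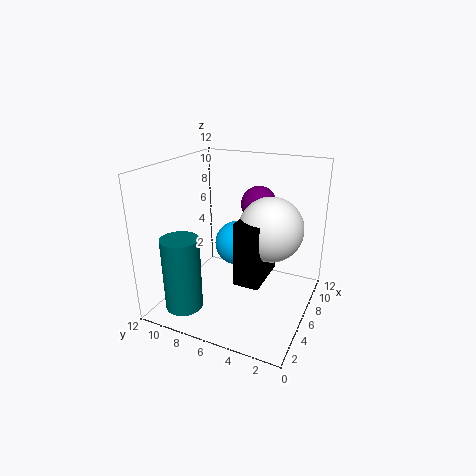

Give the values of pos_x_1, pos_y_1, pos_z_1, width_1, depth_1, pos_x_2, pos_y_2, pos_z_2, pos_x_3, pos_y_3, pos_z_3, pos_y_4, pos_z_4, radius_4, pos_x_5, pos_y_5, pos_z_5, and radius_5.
pos_x_1 = 3
pos_y_1 = 3
pos_z_1 = 3.5
width_1 = 4
depth_1 = 2
pos_x_2 = 8
pos_y_2 = 5
pos_z_2 = 8.5
pos_x_3 = 5.5
pos_y_3 = 3
pos_z_3 = 7.5
pos_y_4 = 7
pos_z_4 = 4.5
radius_4 = 2
pos_x_5 = 2
pos_y_5 = 9
pos_z_5 = 1
radius_5 = 1.5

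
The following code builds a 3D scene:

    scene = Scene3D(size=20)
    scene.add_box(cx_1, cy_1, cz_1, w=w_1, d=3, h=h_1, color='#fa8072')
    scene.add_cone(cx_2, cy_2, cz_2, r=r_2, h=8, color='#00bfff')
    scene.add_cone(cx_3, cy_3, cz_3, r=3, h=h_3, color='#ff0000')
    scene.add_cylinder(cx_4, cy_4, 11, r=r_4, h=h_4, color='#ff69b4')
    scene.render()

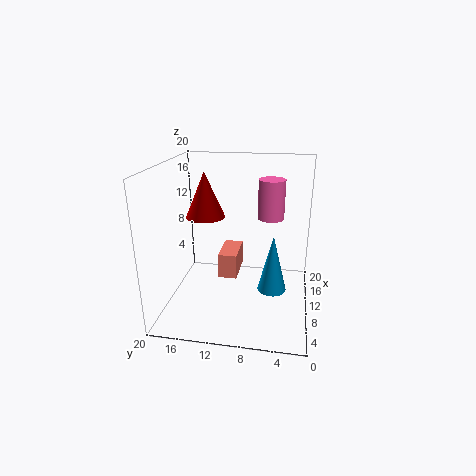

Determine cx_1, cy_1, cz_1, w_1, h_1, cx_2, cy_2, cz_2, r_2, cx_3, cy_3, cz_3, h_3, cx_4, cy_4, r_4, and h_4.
cx_1 = 14, cy_1 = 11, cz_1 = 1, w_1 = 6, h_1 = 4, cx_2 = 9, cy_2 = 5, cz_2 = 3, r_2 = 2, cx_3 = 15, cy_3 = 16, cz_3 = 11, h_3 = 7, cx_4 = 16, cy_4 = 6, r_4 = 2, h_4 = 6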